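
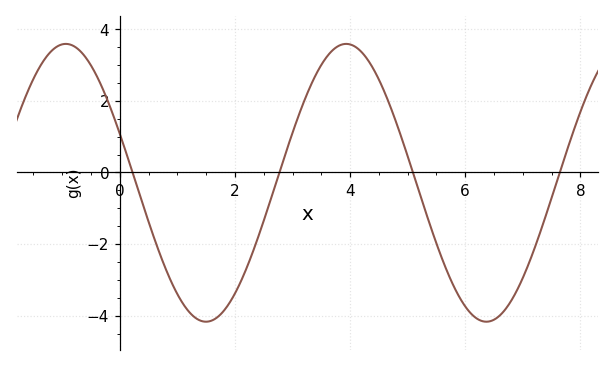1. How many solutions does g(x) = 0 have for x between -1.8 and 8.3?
4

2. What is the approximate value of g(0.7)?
-2.29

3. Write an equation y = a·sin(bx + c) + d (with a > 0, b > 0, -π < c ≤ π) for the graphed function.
y = 3.88sin(1.29x + 2.78) - 0.29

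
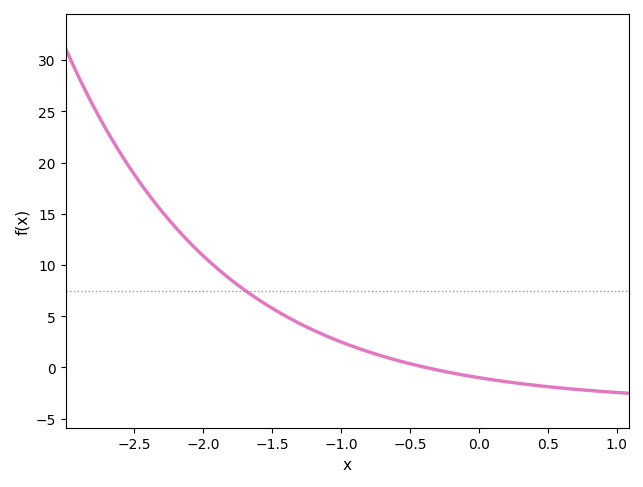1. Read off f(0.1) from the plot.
-1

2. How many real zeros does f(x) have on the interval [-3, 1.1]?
1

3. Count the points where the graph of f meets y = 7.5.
1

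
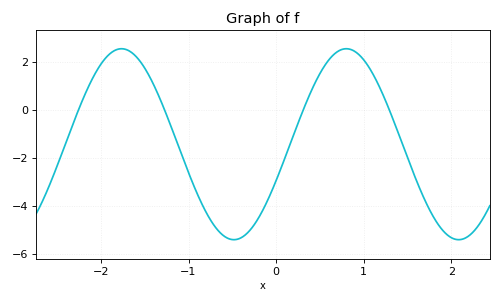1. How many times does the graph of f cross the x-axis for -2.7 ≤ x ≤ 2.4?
4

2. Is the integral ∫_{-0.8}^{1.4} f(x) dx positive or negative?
negative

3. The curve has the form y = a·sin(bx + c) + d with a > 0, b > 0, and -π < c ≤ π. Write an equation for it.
y = 3.98sin(2.5x - 0.39) - 1.44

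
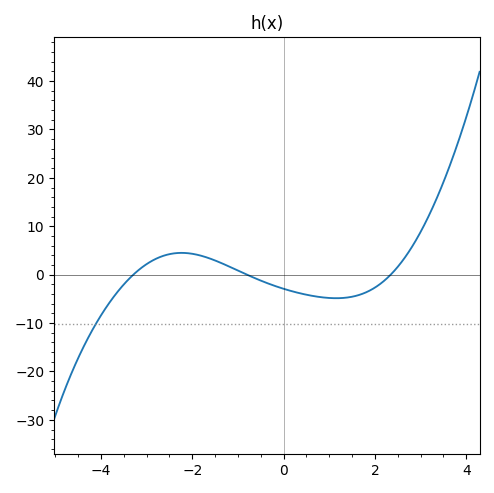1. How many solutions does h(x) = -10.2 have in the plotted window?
1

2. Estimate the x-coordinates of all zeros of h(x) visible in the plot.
-3.29, -0.803, 2.35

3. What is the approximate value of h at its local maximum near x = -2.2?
4.5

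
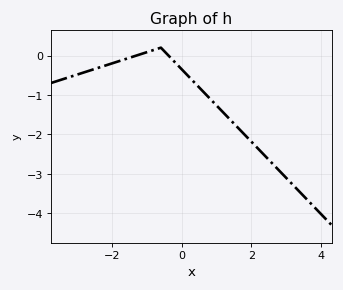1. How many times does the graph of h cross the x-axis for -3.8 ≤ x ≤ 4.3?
2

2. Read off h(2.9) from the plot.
-3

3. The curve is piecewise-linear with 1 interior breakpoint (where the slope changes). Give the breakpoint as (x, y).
(-0.6, 0.2)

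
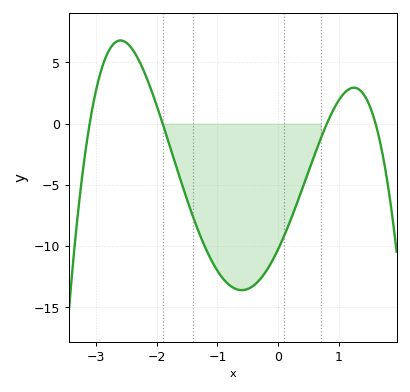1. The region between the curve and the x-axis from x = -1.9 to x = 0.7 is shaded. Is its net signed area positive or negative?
negative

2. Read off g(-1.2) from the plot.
-10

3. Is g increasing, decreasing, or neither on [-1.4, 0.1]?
neither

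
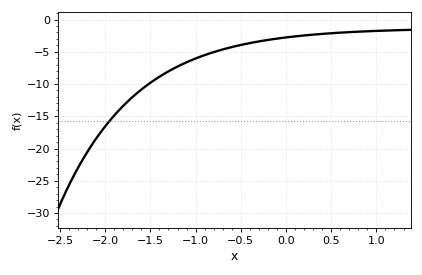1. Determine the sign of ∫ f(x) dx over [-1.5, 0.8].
negative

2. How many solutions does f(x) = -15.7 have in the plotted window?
1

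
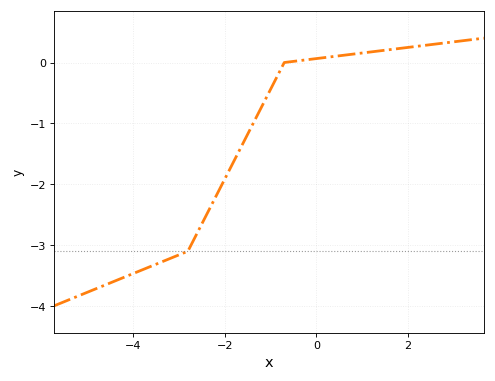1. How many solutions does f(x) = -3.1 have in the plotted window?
1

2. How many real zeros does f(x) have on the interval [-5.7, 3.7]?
1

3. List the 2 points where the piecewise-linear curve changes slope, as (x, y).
(-2.8, -3.1); (-0.7, 0)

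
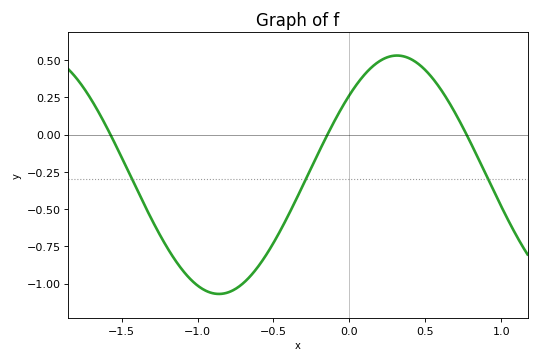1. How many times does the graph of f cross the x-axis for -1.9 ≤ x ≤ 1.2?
3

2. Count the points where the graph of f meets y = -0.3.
3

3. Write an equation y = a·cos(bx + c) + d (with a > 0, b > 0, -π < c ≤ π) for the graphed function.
y = 0.8cos(2.7x - 0.84) - 0.27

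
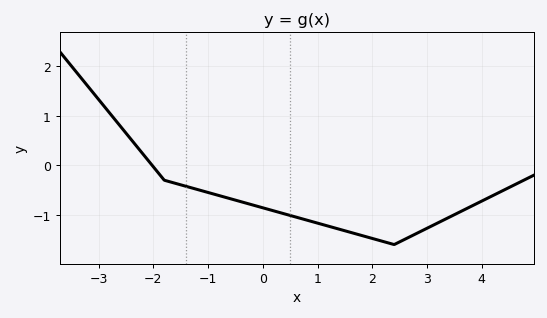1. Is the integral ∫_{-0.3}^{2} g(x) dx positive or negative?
negative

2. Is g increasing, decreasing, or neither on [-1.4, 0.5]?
decreasing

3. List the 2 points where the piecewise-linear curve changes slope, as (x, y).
(-1.8, -0.3); (2.4, -1.6)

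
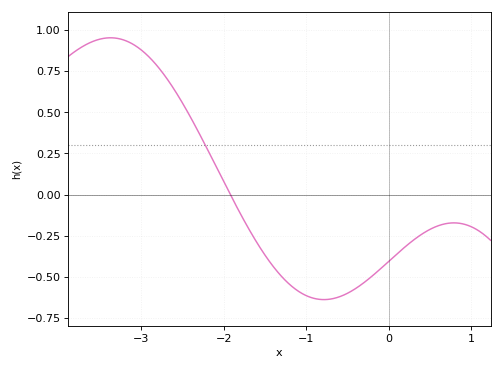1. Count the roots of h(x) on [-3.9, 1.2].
1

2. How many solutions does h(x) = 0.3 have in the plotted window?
1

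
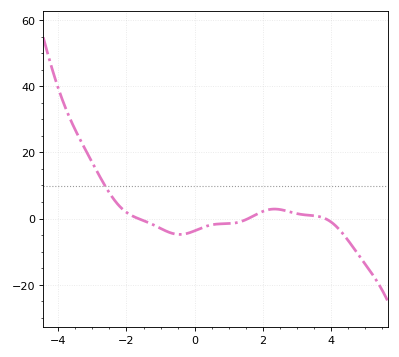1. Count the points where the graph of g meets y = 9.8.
1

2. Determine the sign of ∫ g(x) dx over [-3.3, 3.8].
positive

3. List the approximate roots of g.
-1.66, 1.57, 3.82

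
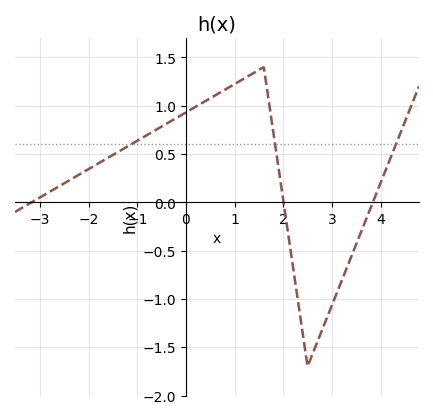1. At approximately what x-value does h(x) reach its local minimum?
2.6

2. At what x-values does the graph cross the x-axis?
-3.2, 2, 3.8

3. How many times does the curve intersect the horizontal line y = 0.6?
3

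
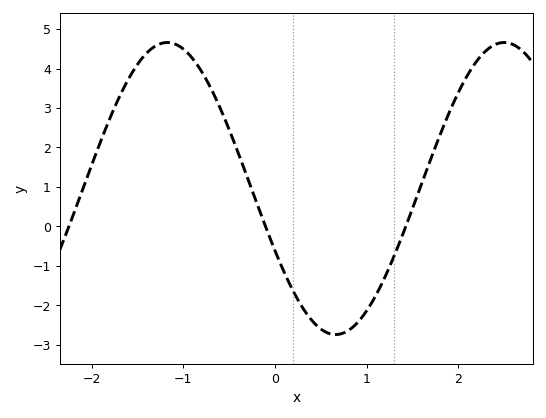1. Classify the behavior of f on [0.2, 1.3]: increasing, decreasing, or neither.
neither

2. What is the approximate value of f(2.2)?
4.2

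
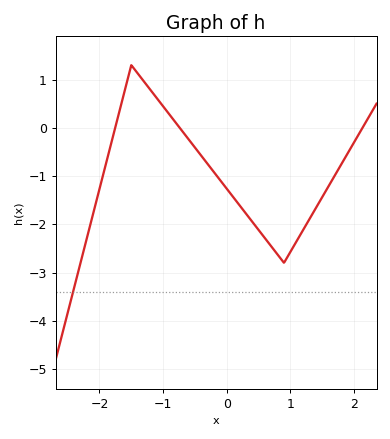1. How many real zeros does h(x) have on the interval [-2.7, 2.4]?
3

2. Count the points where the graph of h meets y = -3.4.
1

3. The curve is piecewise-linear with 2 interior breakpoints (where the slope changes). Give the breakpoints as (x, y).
(-1.5, 1.3); (0.9, -2.8)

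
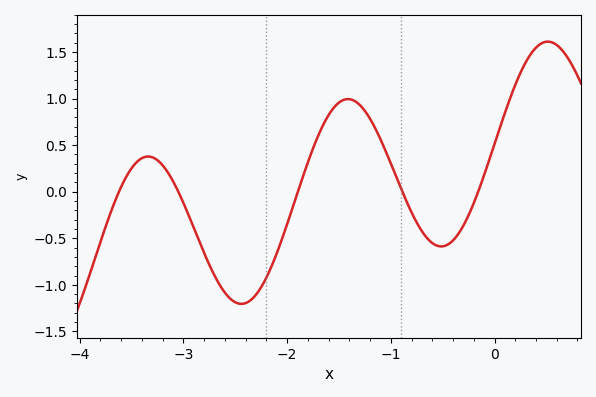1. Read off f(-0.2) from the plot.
-0.1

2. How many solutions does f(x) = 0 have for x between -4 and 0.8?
5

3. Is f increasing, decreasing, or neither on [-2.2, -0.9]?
neither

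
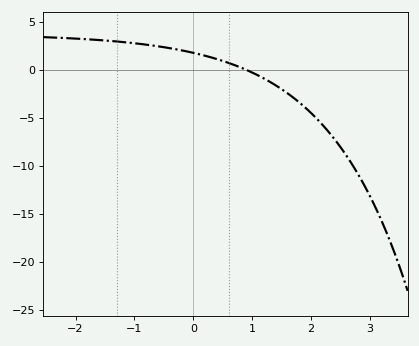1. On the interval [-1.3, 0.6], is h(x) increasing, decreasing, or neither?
decreasing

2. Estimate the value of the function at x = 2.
-4.5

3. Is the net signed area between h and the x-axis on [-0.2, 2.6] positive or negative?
negative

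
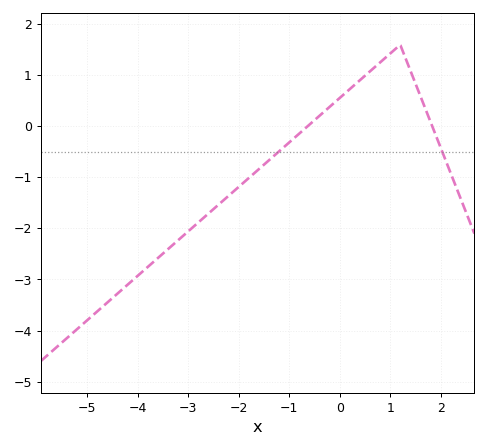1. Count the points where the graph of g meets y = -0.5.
2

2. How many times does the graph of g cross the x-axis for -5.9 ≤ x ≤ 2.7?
2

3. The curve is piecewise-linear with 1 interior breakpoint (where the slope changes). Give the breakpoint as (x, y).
(1.2, 1.6)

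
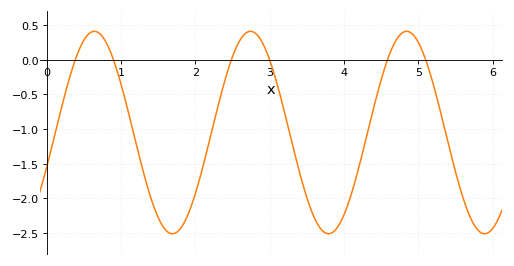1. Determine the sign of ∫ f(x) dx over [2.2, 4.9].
negative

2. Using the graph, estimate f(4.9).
0.388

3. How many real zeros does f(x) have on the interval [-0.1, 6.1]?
6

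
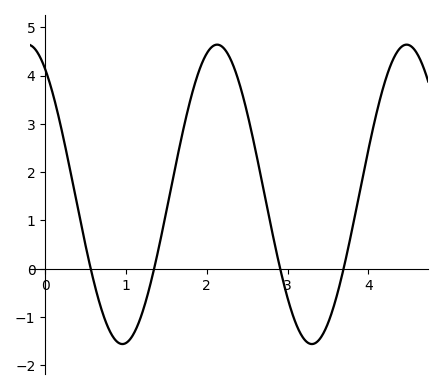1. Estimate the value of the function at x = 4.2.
3.9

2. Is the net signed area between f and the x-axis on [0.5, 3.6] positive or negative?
positive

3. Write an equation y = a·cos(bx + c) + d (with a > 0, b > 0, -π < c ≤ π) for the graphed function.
y = 3.1cos(2.7x + 0.58) + 1.54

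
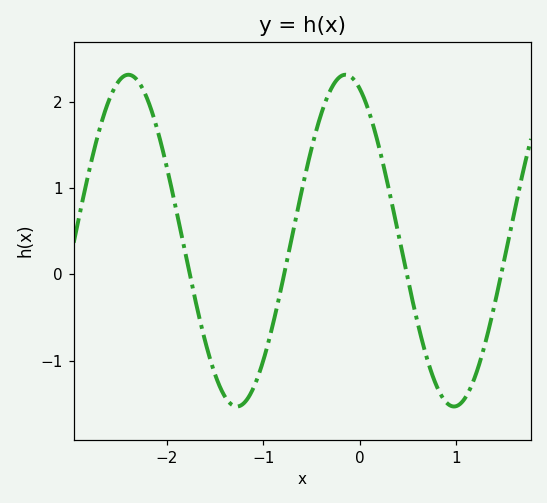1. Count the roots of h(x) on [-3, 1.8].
4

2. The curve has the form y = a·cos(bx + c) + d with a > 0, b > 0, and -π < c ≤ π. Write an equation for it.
y = 1.92cos(2.8x + 0.41) + 0.39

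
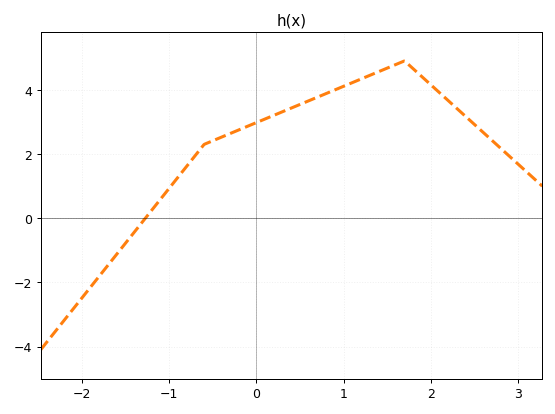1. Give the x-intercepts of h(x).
-1.27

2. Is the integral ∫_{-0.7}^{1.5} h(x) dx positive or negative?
positive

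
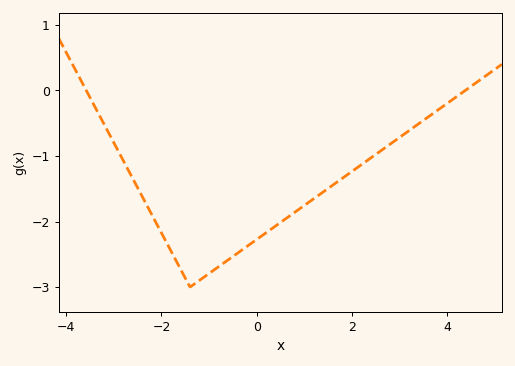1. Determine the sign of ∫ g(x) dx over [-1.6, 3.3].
negative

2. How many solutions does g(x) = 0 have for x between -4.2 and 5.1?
2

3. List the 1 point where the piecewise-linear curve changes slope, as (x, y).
(-1.4, -3)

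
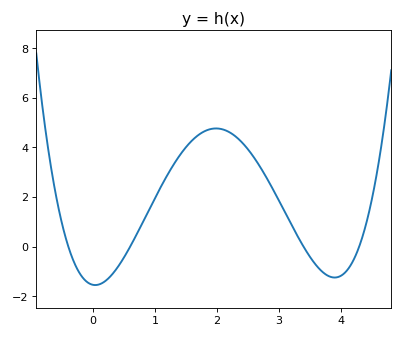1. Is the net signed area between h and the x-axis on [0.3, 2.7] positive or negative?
positive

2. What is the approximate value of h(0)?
-1.6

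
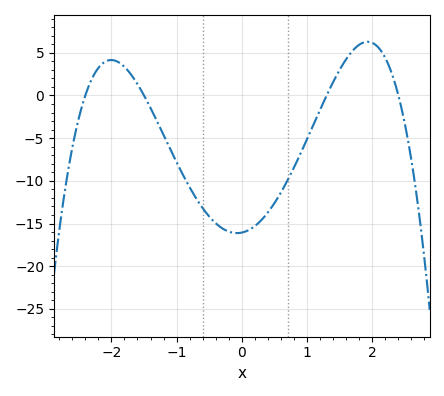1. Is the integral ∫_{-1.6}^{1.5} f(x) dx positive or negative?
negative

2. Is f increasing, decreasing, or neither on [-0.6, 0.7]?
neither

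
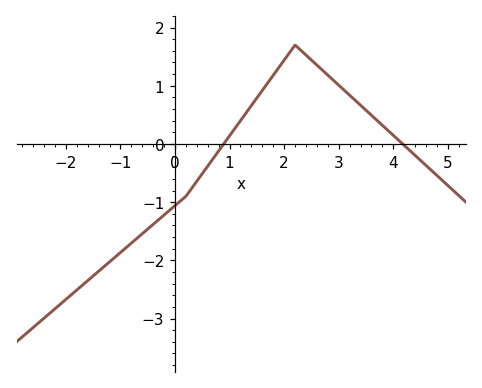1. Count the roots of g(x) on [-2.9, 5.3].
2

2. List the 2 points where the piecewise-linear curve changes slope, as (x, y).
(0.2, -0.9); (2.2, 1.7)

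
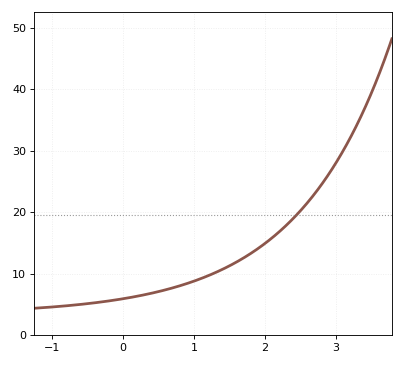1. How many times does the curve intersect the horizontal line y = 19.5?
1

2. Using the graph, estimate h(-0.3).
5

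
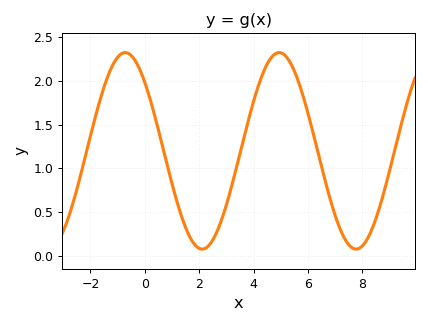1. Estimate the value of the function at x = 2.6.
0.242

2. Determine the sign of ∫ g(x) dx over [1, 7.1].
positive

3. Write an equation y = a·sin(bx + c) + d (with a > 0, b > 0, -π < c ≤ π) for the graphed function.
y = 1.12sin(1.11x + 2.37) + 1.2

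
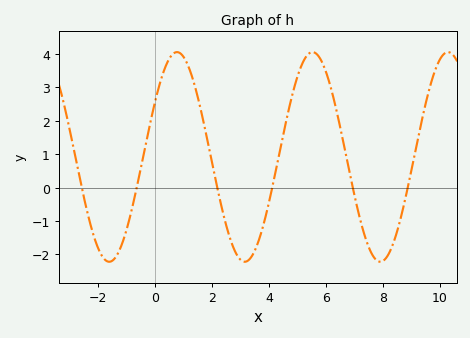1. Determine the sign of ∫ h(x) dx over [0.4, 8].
positive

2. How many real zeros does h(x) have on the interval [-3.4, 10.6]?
6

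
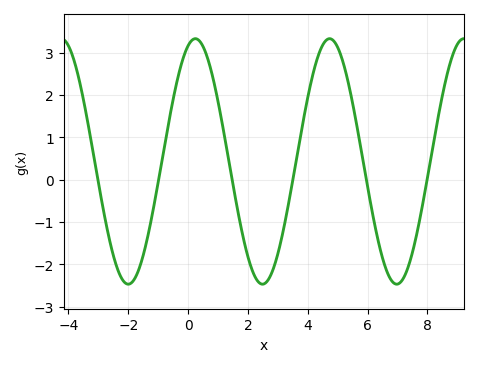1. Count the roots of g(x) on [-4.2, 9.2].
6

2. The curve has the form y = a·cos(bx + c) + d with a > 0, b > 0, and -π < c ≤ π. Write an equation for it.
y = 2.9cos(1.4x - 0.34) + 0.43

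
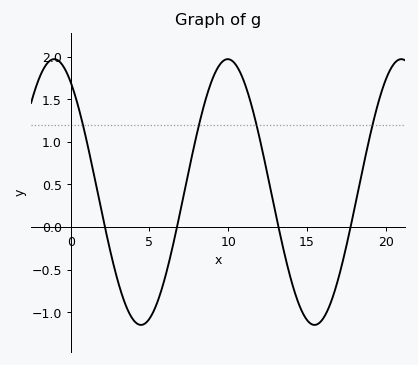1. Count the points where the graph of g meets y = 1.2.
4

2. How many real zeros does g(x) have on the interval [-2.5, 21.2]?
4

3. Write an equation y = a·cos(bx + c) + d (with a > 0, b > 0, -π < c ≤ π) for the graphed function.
y = 1.56cos(0.57x + 0.6) + 0.41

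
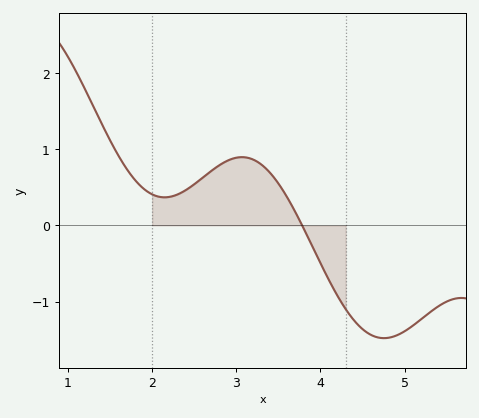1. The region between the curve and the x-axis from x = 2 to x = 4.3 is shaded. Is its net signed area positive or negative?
positive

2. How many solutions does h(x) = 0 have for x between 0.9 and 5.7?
1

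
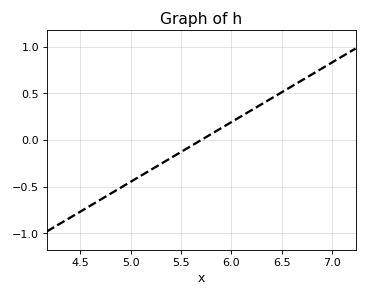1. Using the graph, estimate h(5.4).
-0.2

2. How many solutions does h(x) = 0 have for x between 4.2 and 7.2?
1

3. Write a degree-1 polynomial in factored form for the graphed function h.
y = 0.64(x - 5.7)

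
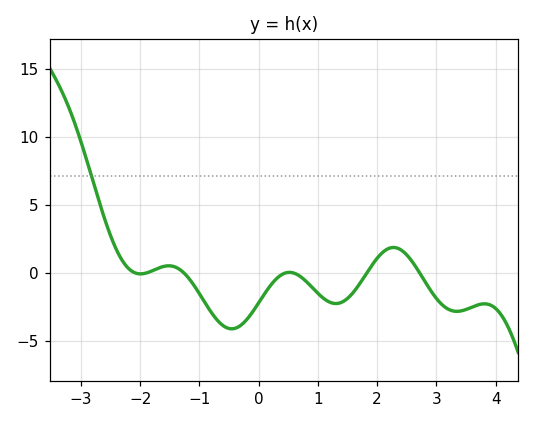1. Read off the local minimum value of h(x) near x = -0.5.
-4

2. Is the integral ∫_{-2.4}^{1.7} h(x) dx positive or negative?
negative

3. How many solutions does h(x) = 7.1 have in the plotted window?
1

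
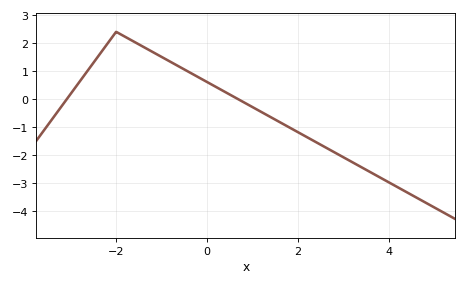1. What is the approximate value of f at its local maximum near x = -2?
2.4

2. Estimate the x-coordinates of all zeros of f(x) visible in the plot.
-3, 0.6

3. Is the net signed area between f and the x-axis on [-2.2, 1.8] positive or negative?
positive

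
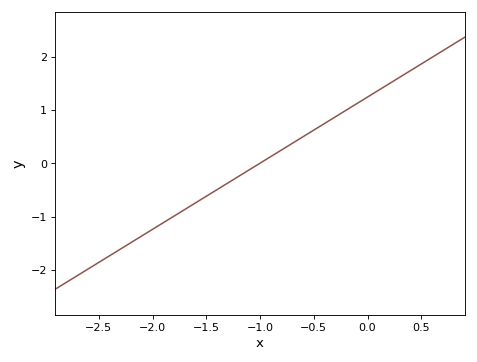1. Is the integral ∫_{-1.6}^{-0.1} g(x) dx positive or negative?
positive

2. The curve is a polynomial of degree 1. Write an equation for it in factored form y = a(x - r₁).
y = 1.24(x + 1)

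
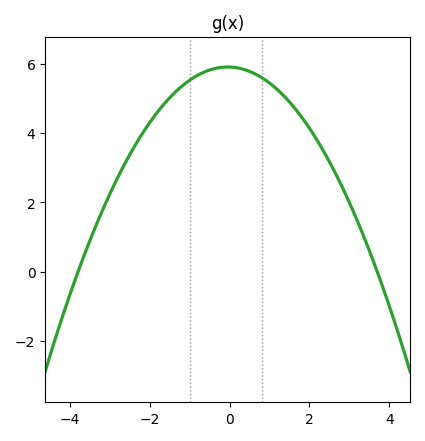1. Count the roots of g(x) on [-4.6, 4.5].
2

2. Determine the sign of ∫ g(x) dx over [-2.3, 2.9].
positive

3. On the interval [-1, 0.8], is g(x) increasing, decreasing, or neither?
neither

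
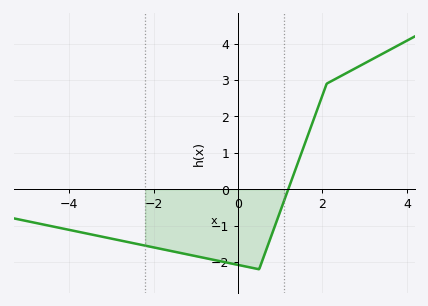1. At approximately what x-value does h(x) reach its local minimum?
0.498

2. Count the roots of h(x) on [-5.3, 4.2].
1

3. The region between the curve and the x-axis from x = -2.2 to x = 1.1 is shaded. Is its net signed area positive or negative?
negative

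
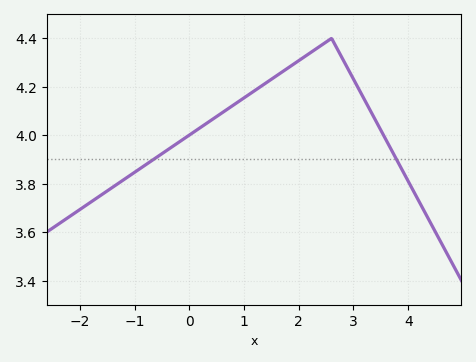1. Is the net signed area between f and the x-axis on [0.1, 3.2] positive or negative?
positive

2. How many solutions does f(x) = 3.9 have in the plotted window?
2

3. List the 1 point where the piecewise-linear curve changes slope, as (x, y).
(2.6, 4.4)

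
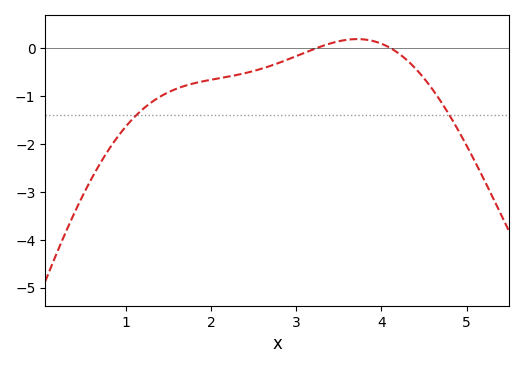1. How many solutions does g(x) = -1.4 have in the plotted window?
2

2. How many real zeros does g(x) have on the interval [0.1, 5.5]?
2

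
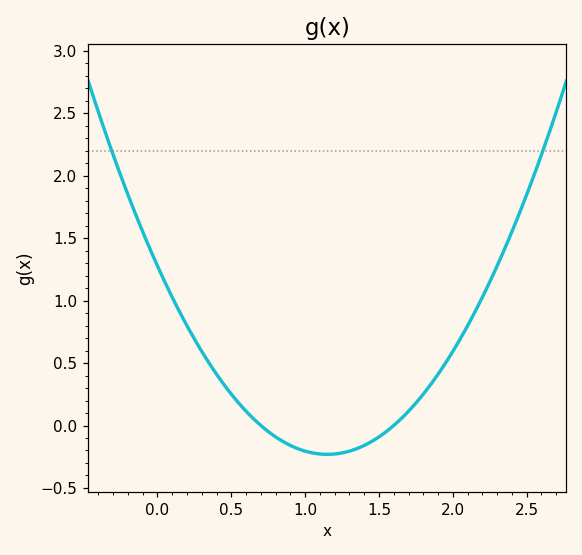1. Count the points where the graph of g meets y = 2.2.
2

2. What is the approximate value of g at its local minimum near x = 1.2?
-0.231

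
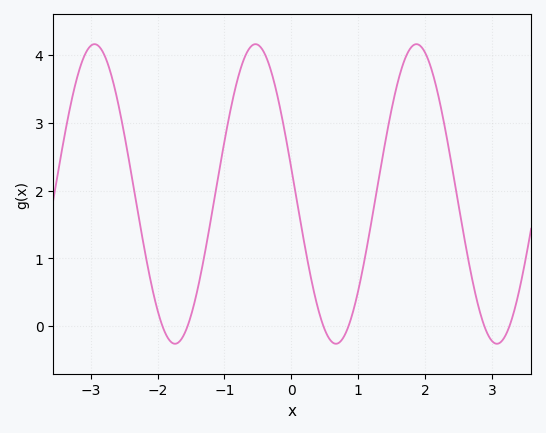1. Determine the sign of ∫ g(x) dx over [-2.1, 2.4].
positive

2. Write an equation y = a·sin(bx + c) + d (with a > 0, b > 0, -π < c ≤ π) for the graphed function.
y = 2.21sin(2.6x + 3) + 1.95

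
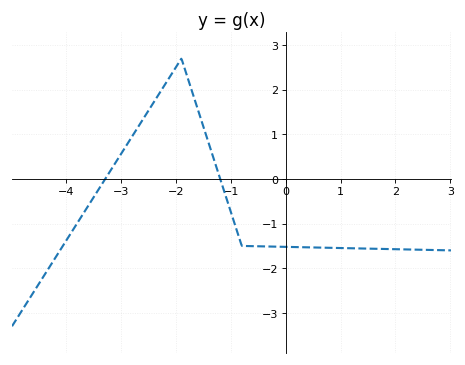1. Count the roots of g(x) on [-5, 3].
2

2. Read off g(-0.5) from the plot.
-1.5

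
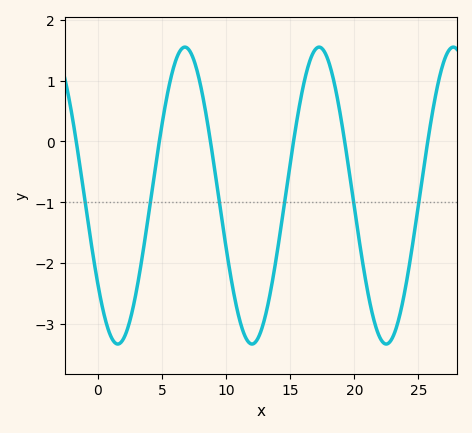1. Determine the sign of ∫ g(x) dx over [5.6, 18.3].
negative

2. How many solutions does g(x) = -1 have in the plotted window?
6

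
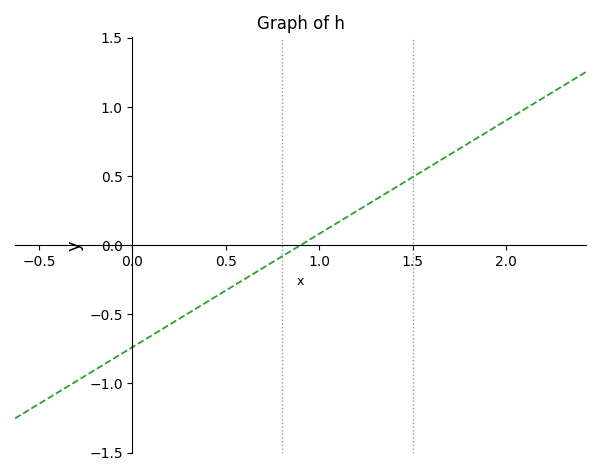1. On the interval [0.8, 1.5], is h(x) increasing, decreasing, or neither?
increasing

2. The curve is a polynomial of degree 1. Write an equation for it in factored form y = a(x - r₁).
y = 0.82(x - 0.9)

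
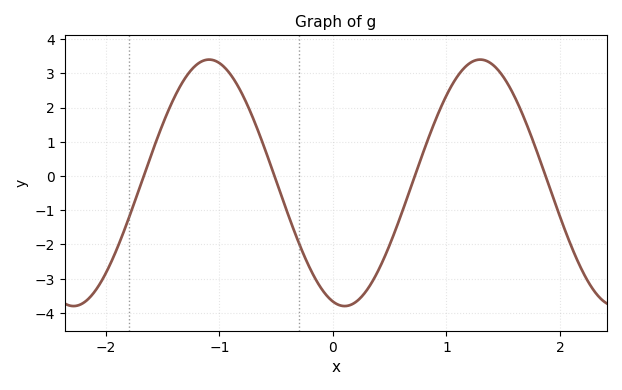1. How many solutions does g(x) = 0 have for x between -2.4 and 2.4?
4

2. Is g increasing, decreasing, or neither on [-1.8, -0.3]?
neither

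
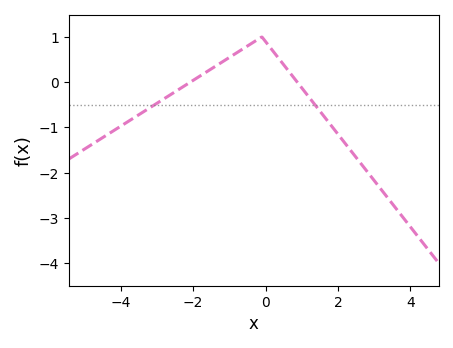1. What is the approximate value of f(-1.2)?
0.443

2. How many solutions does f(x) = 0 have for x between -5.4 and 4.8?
2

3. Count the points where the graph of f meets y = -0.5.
2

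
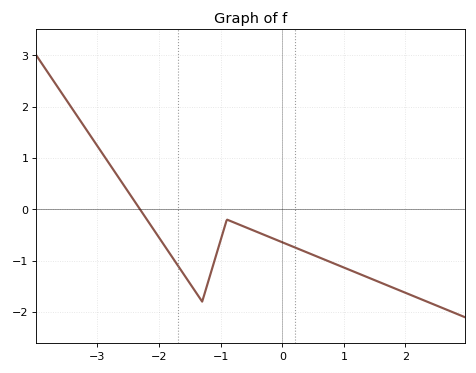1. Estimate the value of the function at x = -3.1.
1.41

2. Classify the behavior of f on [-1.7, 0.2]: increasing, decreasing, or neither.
neither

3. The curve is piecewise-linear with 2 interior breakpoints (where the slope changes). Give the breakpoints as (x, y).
(-1.3, -1.8); (-0.9, -0.2)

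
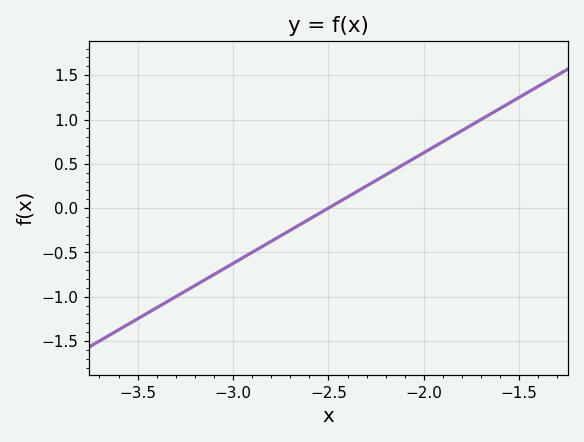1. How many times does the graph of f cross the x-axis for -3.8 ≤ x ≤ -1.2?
1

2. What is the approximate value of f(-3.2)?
-0.875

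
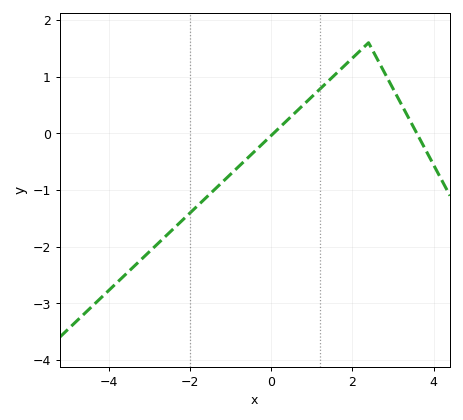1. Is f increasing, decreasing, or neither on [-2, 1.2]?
increasing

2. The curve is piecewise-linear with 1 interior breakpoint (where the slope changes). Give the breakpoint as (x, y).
(2.4, 1.6)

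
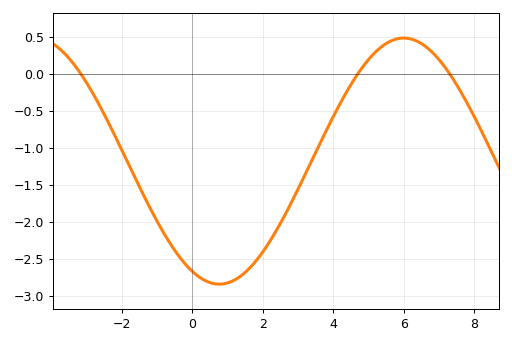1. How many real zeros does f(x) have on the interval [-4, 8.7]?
3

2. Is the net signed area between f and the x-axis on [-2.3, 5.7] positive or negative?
negative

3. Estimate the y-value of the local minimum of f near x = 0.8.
-2.84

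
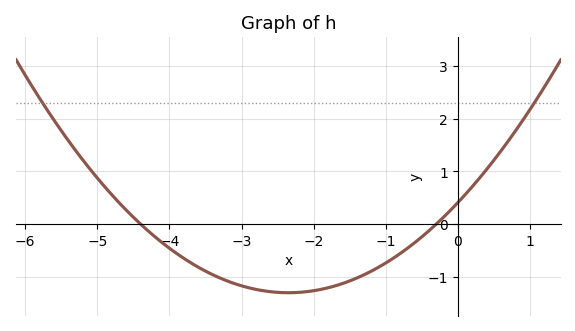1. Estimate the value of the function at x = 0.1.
0.558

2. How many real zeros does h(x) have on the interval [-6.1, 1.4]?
2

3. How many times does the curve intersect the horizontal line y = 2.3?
2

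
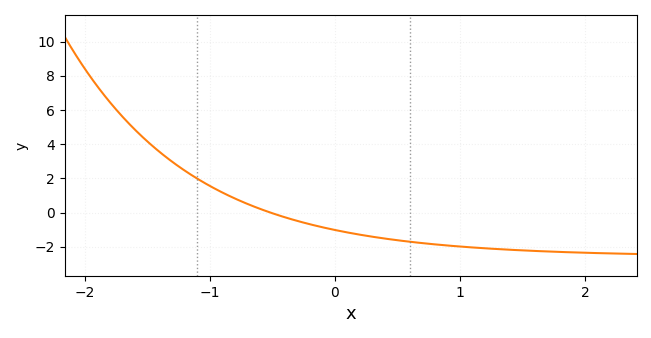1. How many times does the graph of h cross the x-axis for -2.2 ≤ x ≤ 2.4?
1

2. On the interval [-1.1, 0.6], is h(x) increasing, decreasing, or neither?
decreasing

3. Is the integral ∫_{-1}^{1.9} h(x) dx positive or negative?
negative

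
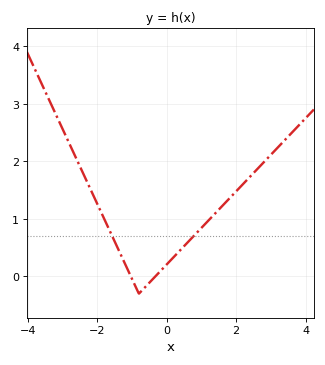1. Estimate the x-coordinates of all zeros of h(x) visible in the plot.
-1, -0.4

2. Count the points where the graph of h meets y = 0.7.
2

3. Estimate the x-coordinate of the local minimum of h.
-0.8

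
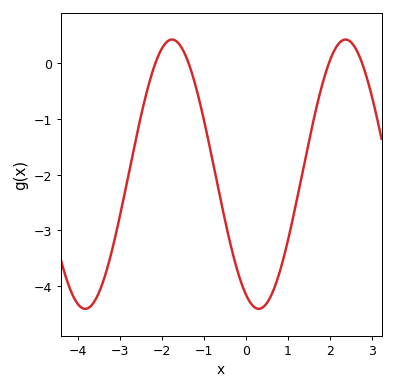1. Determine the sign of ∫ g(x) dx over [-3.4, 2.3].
negative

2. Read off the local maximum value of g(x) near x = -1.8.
0.43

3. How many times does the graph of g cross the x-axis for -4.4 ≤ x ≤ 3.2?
4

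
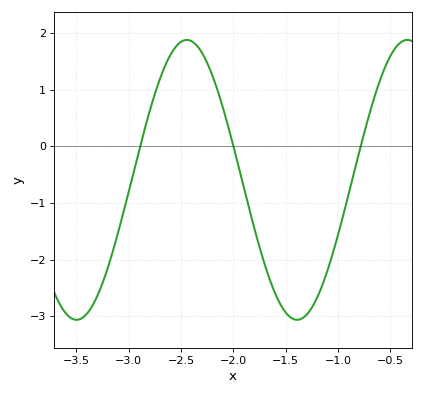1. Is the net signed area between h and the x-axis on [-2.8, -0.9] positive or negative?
negative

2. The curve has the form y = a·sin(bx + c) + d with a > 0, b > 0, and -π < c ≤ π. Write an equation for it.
y = 2.47sin(2.98x + 2.57) - 0.59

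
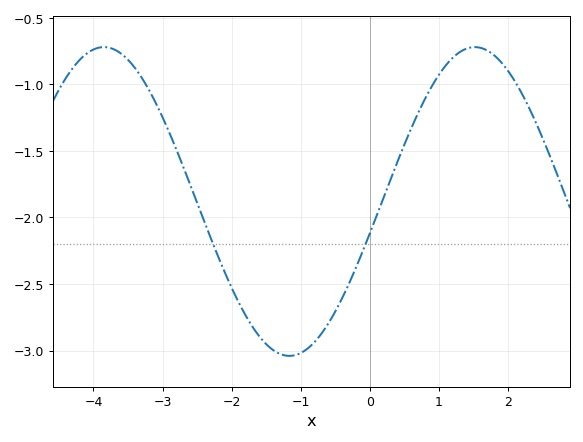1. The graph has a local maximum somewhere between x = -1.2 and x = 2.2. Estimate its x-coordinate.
1.52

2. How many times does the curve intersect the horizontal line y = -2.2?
2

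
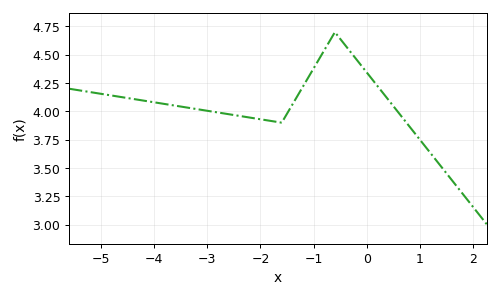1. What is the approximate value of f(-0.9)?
4.46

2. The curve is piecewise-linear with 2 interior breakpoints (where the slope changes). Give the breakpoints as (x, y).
(-1.6, 3.9); (-0.6, 4.7)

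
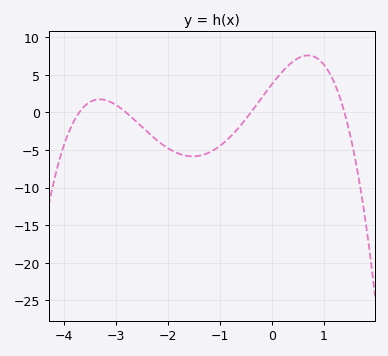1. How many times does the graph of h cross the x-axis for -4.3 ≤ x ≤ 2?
4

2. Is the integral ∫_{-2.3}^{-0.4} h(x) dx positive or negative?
negative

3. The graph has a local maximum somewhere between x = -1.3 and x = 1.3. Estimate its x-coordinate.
0.7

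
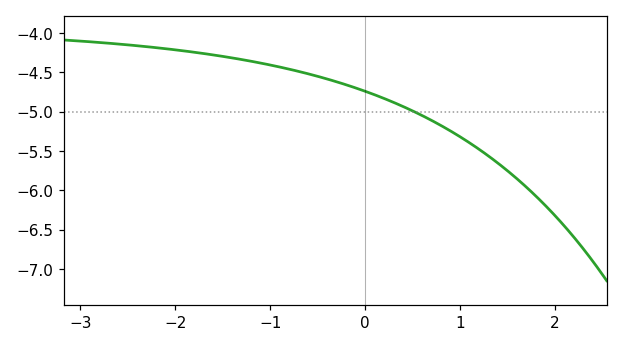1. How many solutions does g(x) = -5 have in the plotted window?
1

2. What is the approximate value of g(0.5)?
-5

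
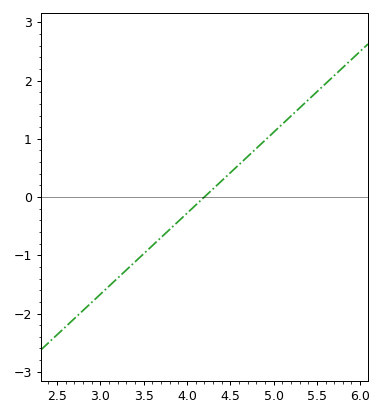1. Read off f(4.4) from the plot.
0.3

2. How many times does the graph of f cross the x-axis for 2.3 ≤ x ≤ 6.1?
1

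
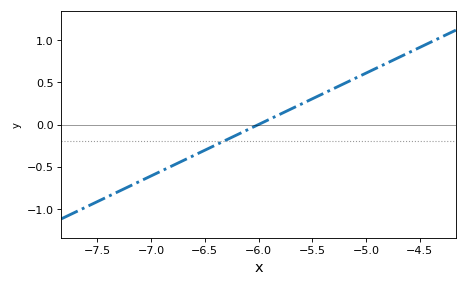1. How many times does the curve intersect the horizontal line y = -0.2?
1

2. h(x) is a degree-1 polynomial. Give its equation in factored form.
y = 0.61(x + 6)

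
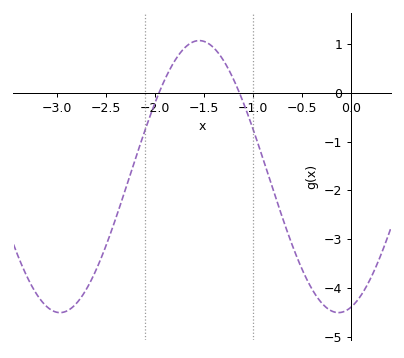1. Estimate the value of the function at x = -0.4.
-4.02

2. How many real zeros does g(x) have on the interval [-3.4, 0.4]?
2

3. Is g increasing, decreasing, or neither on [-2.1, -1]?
neither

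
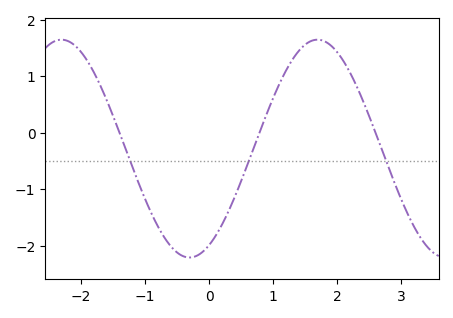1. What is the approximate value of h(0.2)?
-1.63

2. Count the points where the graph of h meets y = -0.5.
3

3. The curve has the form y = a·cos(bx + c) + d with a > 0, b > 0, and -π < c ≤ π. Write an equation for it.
y = 1.93cos(1.57x - 2.66) - 0.28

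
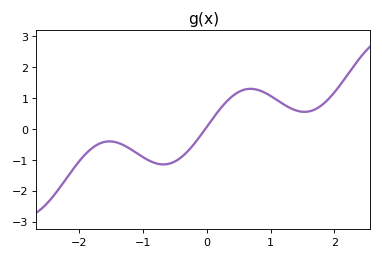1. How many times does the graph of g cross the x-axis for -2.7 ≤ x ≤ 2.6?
1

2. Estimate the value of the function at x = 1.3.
0.686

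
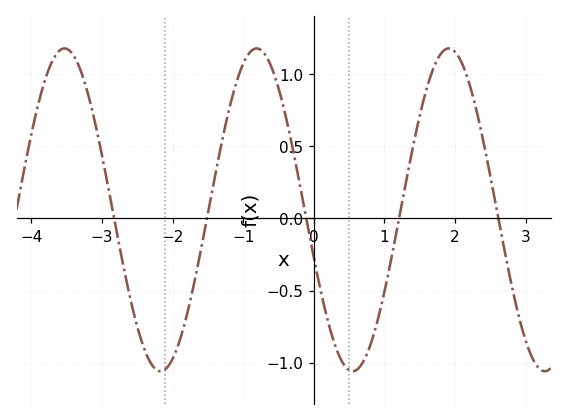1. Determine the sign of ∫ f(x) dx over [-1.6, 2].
positive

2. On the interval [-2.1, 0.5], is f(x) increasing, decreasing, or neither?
neither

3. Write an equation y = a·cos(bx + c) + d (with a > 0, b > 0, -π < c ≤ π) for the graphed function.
y = 1.12cos(2.31x + 1.87) + 0.06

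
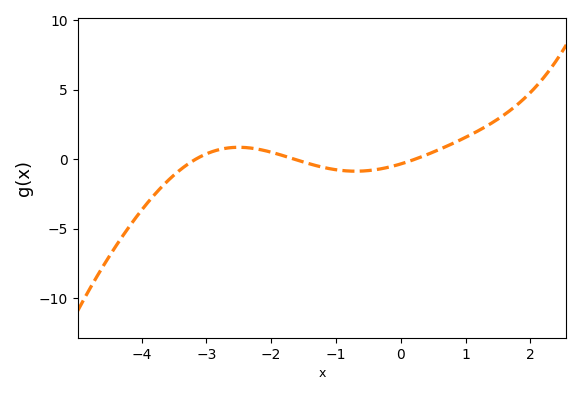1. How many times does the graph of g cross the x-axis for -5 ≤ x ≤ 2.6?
3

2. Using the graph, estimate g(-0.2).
-0.5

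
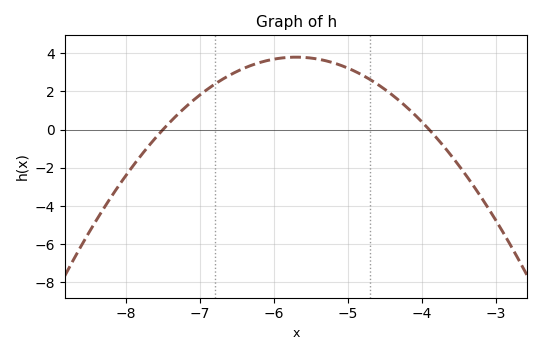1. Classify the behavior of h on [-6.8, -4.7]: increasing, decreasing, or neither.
neither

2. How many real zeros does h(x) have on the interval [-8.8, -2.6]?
2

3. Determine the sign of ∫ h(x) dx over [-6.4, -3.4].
positive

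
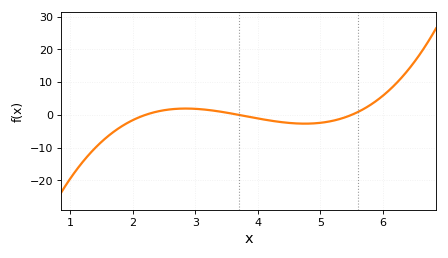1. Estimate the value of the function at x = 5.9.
4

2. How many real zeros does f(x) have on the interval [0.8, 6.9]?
3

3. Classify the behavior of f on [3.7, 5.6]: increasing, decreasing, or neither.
neither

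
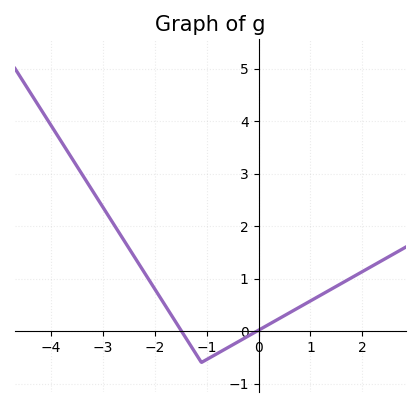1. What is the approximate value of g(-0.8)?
-0.432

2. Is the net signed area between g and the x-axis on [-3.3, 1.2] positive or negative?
positive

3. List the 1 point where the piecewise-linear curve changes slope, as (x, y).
(-1.1, -0.6)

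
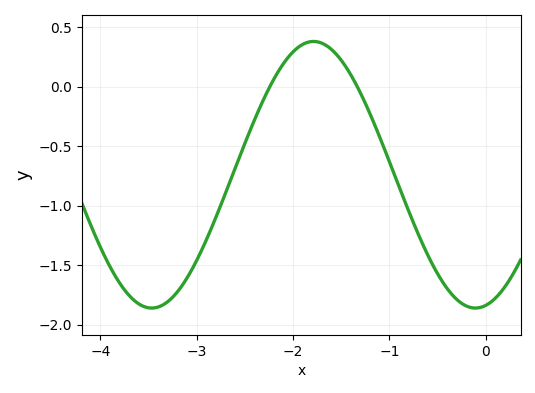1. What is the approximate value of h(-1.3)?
-0.054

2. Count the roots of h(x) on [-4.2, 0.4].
2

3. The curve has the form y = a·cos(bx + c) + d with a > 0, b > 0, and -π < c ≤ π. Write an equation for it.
y = 1.12cos(1.87x - 2.94) - 0.74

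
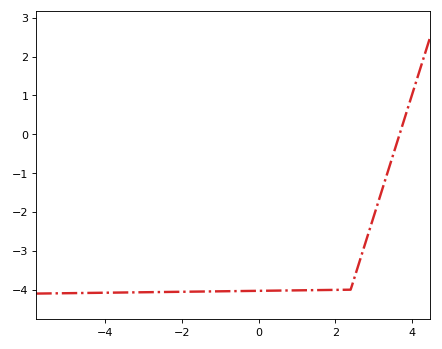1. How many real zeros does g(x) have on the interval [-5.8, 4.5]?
1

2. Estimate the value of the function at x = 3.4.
-0.863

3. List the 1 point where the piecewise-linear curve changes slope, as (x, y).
(2.4, -4)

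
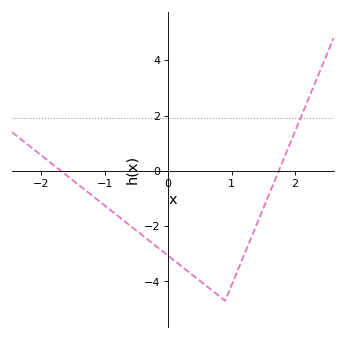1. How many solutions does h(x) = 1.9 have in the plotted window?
1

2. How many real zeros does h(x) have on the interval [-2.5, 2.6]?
2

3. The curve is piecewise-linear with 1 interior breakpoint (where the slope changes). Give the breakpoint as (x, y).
(0.9, -4.7)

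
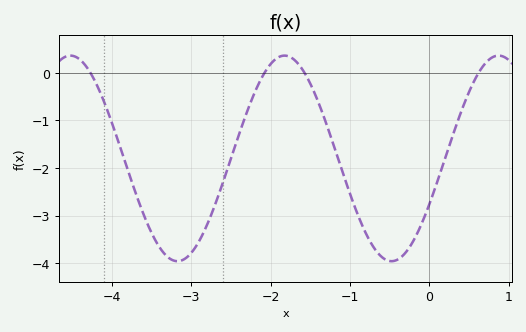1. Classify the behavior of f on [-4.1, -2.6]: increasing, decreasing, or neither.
neither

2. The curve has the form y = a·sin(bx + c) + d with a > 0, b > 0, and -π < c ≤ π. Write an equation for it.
y = 2.16sin(2.3x - 0.46) - 1.8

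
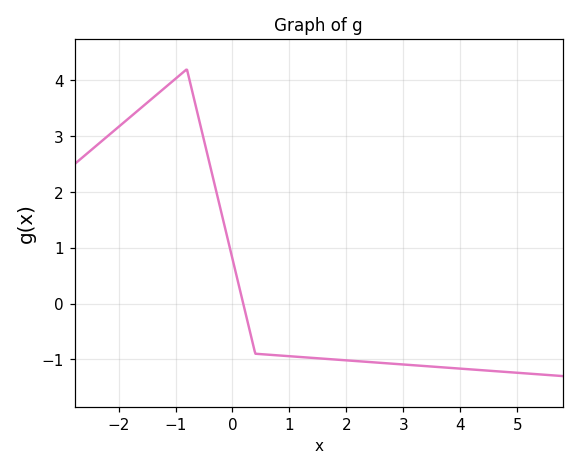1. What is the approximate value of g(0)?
0.8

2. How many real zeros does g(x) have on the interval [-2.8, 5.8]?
1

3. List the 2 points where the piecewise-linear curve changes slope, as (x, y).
(-0.8, 4.2); (0.4, -0.9)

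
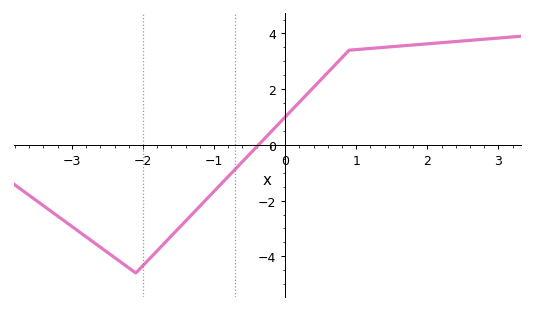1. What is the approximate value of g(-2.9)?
-3.2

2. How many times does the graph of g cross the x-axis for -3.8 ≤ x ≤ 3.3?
1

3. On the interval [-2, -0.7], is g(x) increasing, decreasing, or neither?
increasing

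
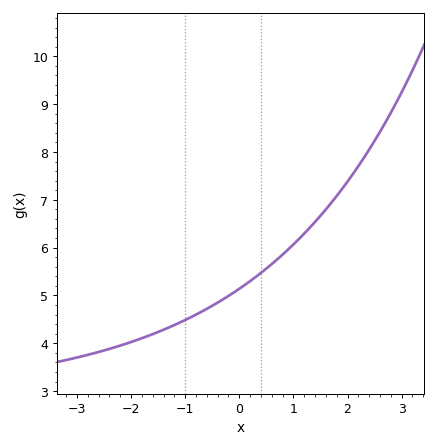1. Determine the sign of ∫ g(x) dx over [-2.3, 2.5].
positive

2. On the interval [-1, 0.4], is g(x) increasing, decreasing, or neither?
increasing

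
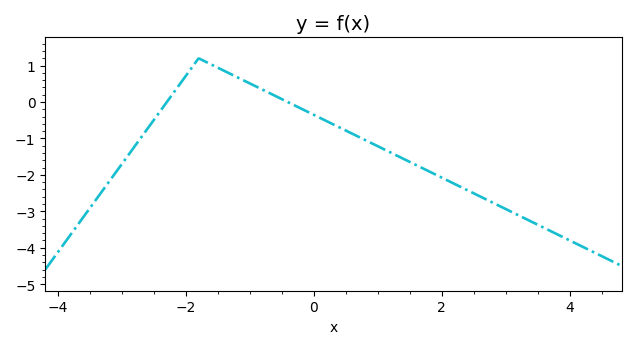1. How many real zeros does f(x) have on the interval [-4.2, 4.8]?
2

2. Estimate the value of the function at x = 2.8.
-2.76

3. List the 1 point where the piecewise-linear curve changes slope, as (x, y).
(-1.8, 1.2)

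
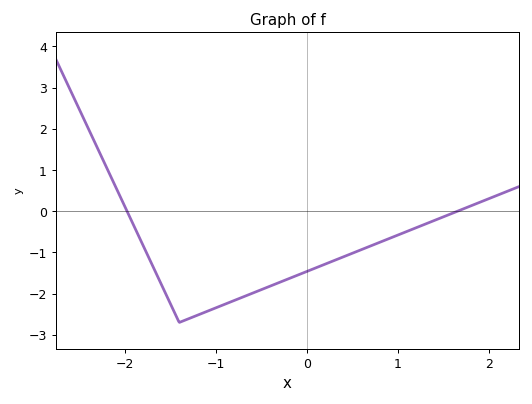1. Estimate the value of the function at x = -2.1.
0.604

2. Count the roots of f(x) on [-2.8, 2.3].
2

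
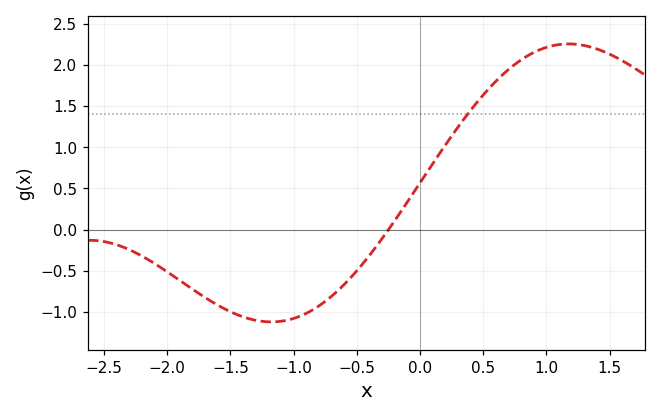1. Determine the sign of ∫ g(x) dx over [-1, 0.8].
positive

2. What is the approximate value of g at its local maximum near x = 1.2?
2.25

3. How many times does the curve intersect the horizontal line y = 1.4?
1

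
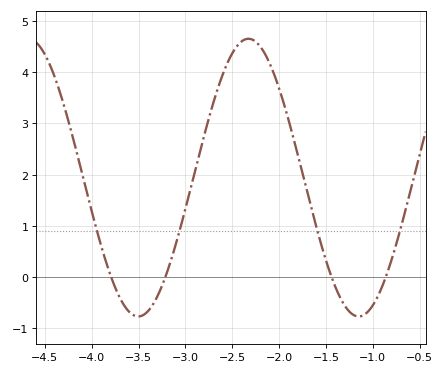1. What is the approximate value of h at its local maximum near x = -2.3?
4.6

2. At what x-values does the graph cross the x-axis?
-3.8, -3.2, -1.4, -0.9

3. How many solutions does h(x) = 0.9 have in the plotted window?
4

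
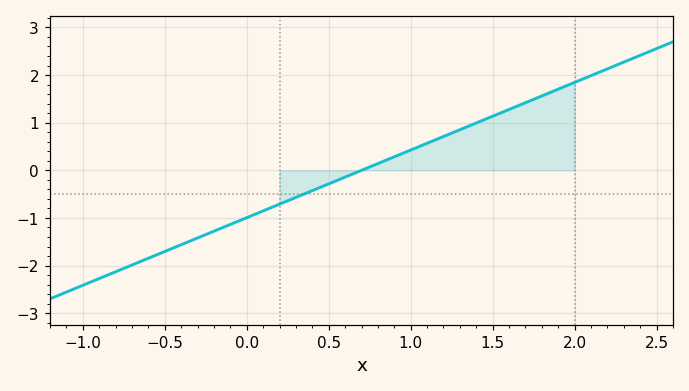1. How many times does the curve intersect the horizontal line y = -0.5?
1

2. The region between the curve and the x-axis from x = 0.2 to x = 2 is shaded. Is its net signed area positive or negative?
positive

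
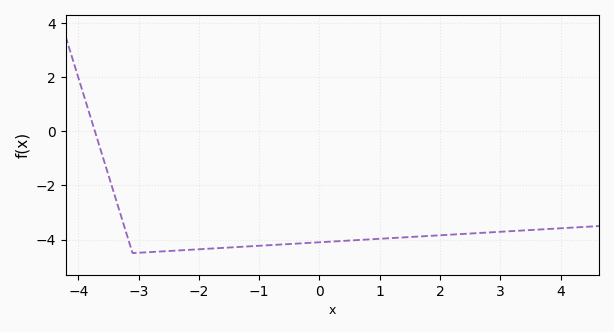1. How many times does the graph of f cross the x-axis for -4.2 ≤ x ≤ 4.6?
1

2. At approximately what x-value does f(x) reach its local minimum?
-3.1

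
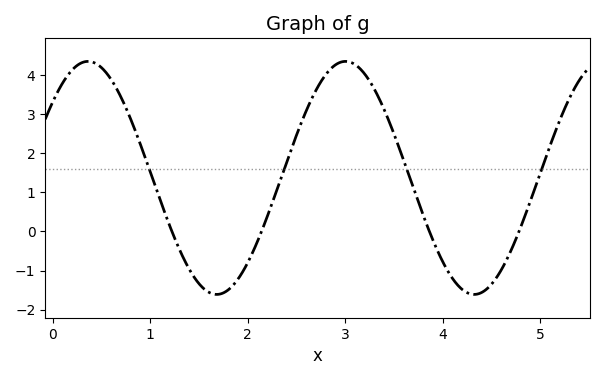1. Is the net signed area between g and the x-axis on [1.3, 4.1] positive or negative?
positive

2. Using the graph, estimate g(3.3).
3.6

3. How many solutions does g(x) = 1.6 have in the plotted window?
4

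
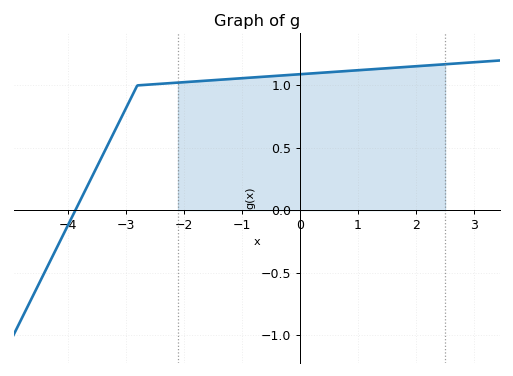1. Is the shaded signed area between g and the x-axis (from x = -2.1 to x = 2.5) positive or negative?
positive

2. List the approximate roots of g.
-3.87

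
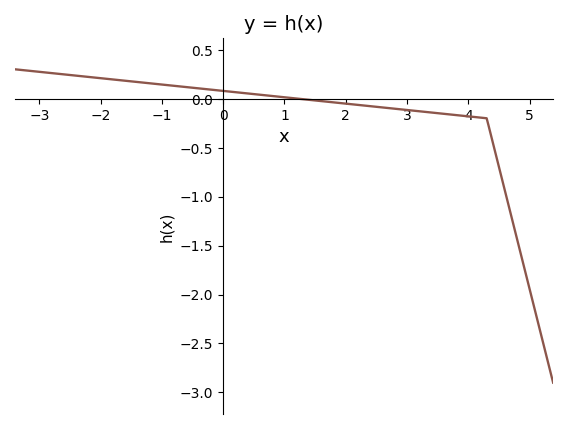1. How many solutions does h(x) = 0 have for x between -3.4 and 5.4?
1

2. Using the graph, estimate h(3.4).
-0.142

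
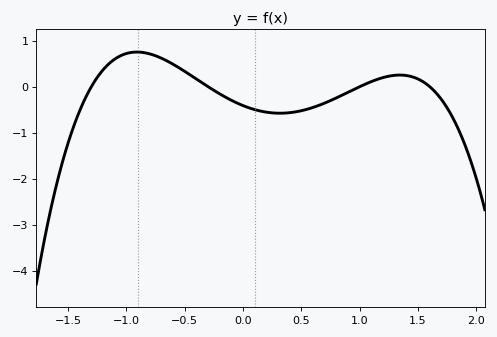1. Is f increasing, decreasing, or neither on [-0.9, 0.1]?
decreasing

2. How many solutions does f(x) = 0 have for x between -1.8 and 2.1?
4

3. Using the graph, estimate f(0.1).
-0.499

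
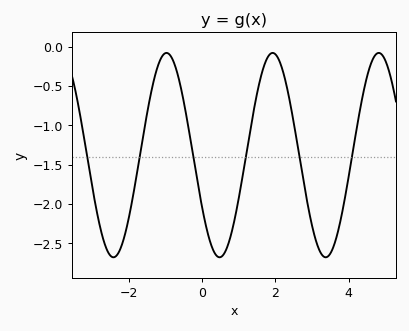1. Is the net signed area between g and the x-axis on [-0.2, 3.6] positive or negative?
negative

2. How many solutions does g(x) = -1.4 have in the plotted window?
6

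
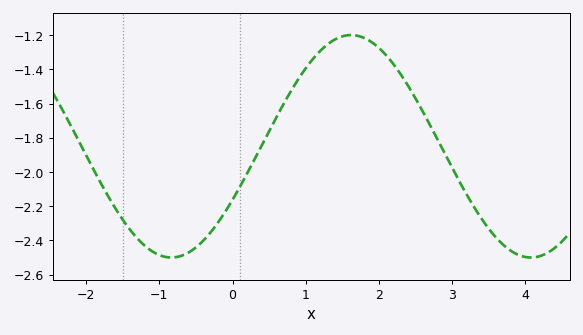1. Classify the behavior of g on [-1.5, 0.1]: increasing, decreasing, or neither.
neither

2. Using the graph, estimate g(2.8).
-1.82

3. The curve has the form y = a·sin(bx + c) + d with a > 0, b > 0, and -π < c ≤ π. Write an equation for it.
y = 0.65sin(1.3x - 0.5) - 1.85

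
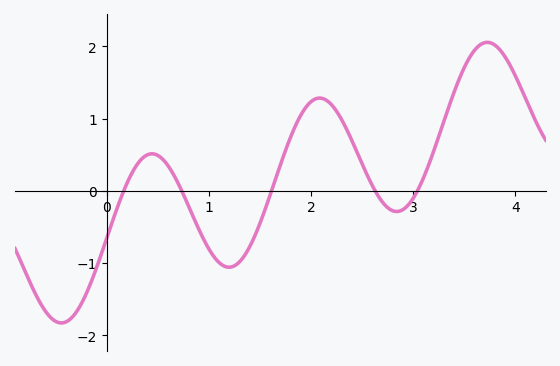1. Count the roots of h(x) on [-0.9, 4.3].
5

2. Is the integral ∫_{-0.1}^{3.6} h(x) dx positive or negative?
positive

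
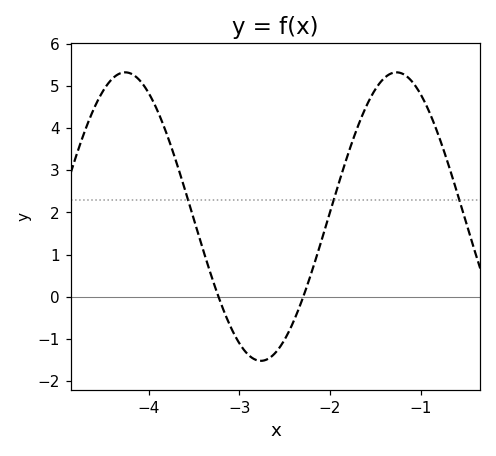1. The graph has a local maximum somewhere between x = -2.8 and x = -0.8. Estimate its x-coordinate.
-1.27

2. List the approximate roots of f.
-3.23, -2.3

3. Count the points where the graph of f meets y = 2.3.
3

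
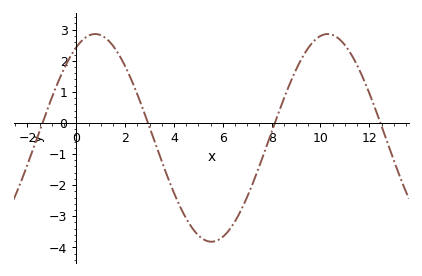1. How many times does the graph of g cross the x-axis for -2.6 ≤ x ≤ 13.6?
4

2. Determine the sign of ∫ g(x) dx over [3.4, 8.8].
negative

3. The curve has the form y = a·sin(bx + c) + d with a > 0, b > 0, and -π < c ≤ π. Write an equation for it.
y = 3.34sin(0.66x + 1.06) - 0.48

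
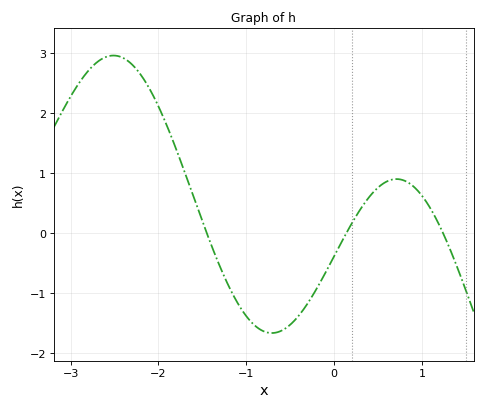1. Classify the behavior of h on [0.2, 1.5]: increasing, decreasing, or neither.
neither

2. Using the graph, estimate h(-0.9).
-1.5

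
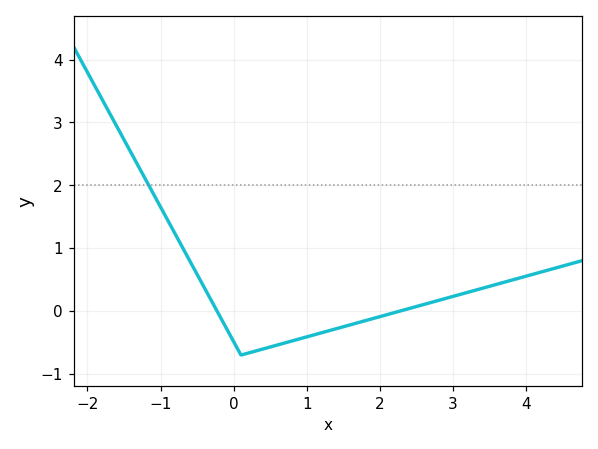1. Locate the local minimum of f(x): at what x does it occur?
0.1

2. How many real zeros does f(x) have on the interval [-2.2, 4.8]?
2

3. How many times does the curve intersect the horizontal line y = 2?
1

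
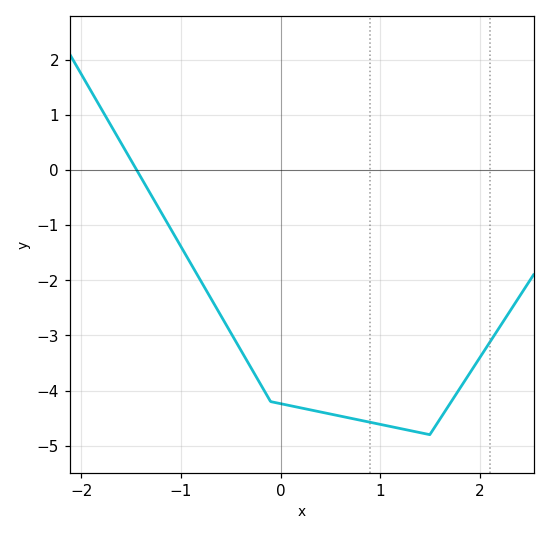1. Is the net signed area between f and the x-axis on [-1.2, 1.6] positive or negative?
negative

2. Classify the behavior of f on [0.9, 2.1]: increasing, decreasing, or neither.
neither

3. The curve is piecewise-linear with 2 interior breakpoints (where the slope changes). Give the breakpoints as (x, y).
(-0.1, -4.2); (1.5, -4.8)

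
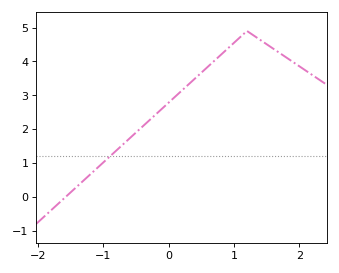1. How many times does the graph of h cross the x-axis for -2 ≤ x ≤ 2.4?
1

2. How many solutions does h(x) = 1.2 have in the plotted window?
1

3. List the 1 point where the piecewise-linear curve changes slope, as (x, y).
(1.2, 4.9)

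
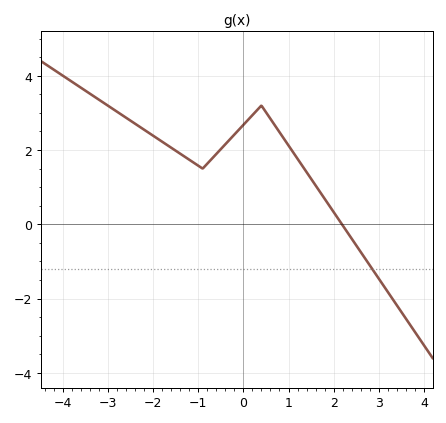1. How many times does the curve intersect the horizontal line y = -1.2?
1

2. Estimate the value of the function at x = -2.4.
2.8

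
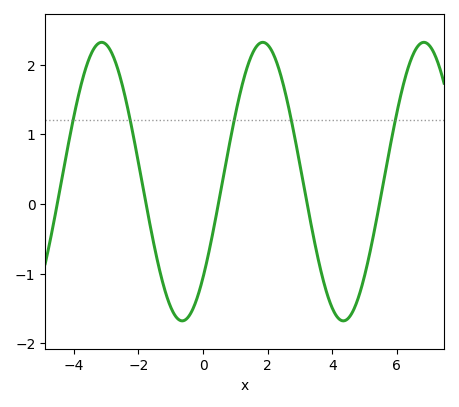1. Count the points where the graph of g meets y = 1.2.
5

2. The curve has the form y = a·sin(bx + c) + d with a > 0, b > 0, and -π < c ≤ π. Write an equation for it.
y = 2sin(1.26x - 0.76) + 0.32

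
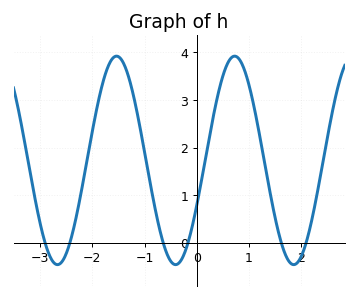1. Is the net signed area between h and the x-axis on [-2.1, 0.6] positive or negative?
positive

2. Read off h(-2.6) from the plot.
-0.423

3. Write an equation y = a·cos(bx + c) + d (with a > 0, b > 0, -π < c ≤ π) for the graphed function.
y = 2.19cos(2.78x - 2.01) + 1.73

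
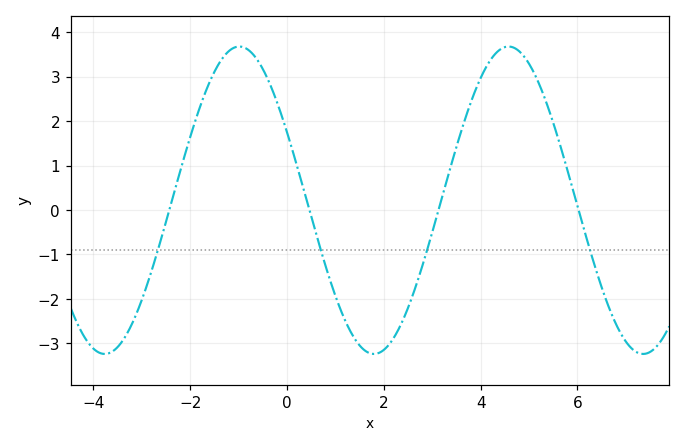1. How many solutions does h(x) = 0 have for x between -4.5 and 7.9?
4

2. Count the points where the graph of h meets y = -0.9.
4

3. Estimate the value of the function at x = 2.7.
-1.59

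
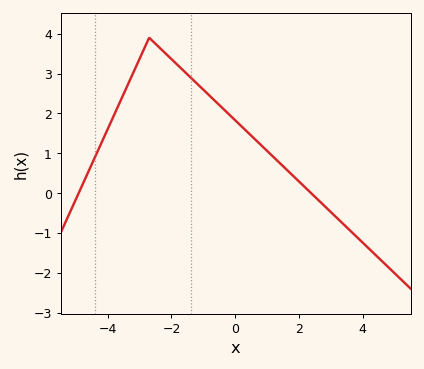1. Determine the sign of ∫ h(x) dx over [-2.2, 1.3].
positive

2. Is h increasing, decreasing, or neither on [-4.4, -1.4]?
neither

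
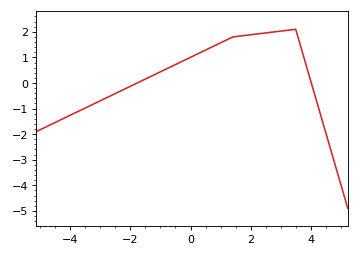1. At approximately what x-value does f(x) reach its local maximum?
3.5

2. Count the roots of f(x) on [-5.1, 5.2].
2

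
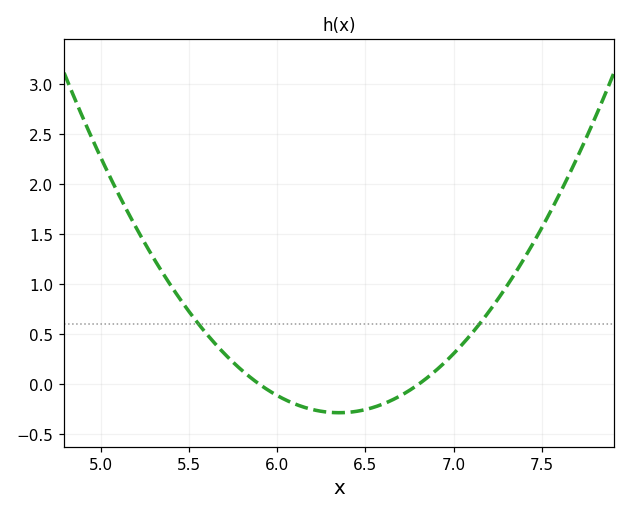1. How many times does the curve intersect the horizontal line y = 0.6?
2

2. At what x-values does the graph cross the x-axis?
5.9, 6.8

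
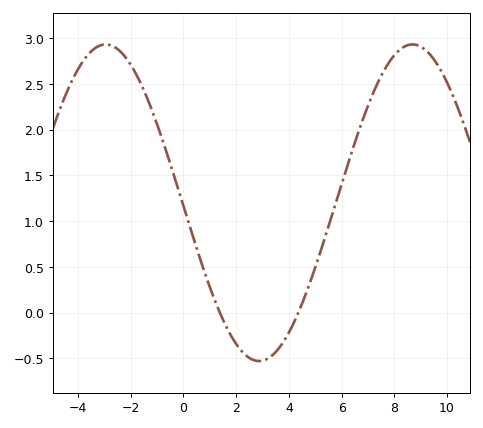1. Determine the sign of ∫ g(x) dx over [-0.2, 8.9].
positive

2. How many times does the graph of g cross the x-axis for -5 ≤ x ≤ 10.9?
2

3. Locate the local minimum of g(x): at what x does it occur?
2.87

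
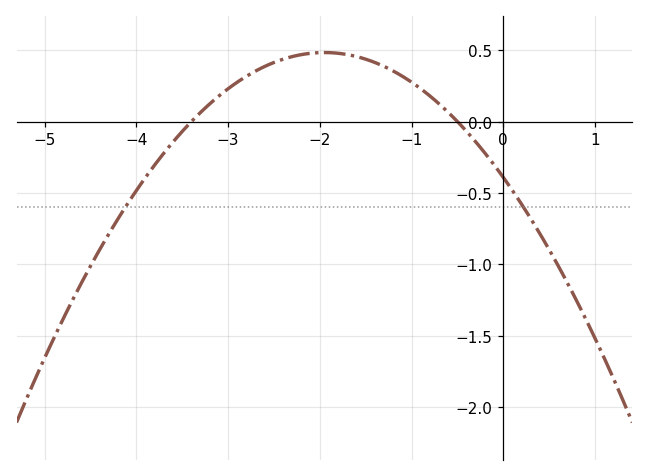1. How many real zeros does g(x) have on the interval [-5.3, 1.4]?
2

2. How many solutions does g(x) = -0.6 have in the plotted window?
2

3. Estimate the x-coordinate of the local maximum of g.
-1.95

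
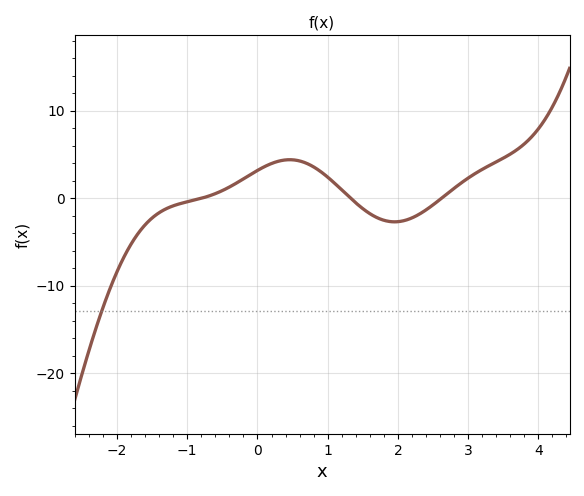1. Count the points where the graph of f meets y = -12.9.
1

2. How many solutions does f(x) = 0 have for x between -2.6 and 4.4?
3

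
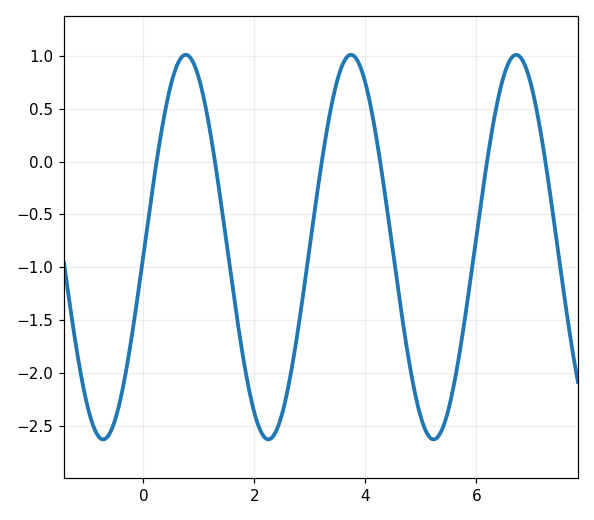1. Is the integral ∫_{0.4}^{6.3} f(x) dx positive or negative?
negative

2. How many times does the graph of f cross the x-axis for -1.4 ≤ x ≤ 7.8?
6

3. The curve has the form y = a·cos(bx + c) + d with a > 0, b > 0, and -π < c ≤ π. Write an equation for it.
y = 1.82cos(2.1x - 1.6) - 0.81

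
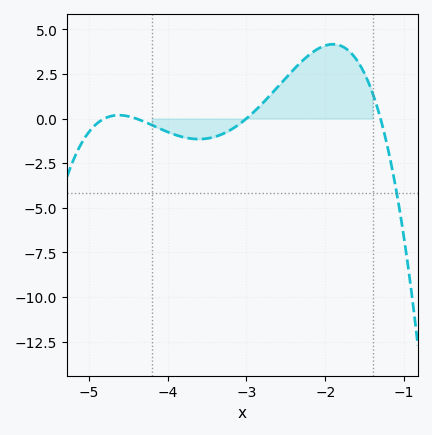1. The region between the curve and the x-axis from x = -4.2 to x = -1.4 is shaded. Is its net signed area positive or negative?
positive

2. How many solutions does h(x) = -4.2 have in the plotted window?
1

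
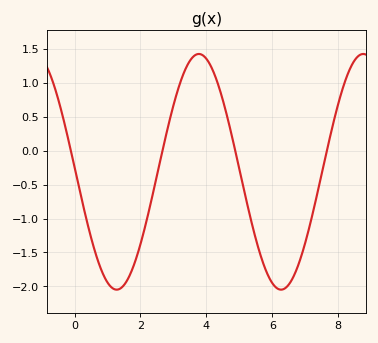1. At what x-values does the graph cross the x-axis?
-0.2, 2.6, 4.8, 7.6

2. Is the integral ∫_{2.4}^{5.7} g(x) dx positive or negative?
positive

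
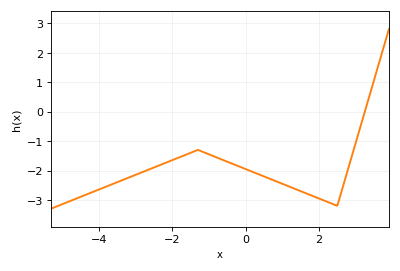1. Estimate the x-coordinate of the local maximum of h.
-1.3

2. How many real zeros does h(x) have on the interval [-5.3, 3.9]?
1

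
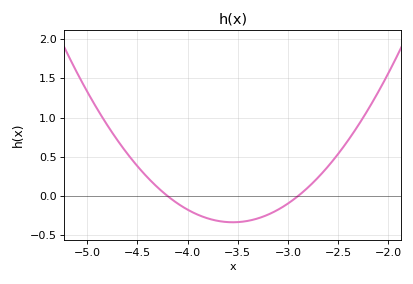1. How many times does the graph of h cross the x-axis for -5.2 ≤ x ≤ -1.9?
2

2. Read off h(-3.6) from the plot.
-0.35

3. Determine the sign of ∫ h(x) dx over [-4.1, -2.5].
negative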